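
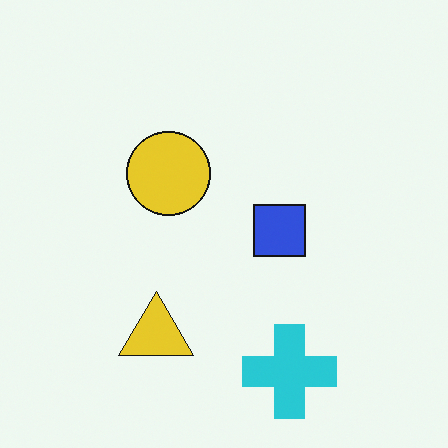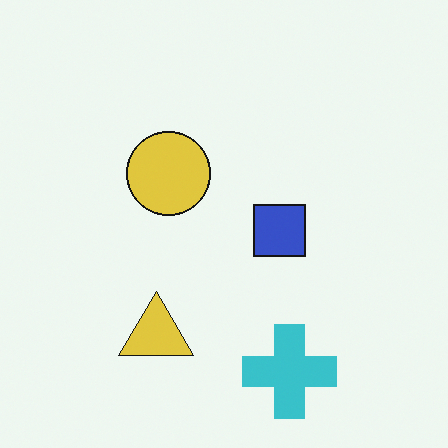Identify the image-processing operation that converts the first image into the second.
The transformation is: slightly desaturated.

All colors are more muted and greyish — a global saturation change.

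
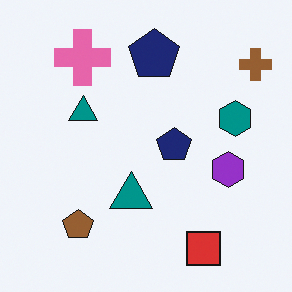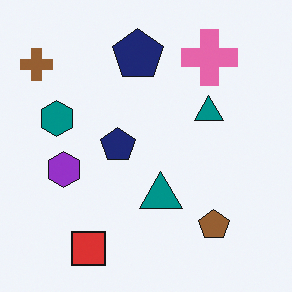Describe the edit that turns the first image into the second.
This is the original image flipped horizontally (left ↔ right).

The brown cross is in the top-right of the first image and the top-left of the second — shapes on opposite sides of the vertical midline have swapped in a mirror flip.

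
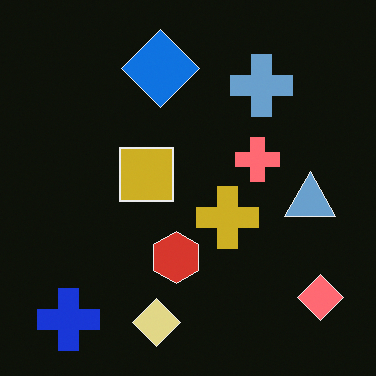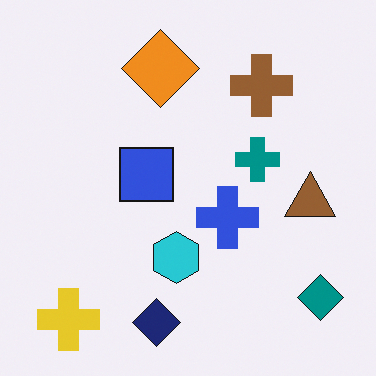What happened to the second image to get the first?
The first image is the second color-inverted (negative).

The light background has become dark and every shape's color is its complement — a photographic negative.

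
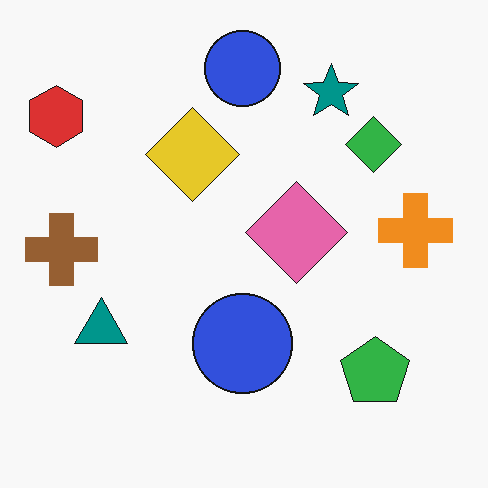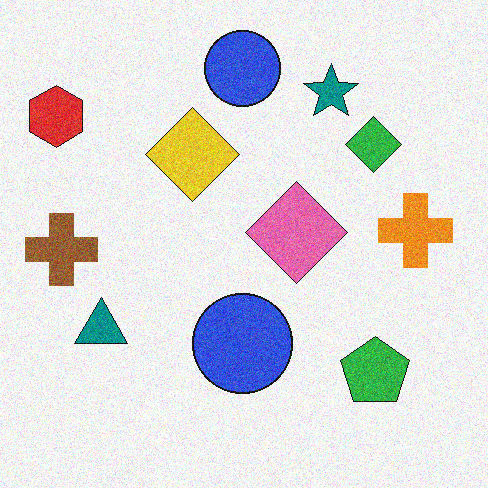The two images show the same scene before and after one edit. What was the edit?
It was degraded with moderate additive noise.

Random speckle covers the whole image, including the flat background.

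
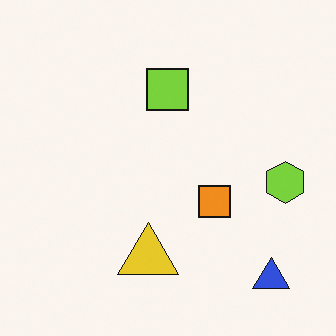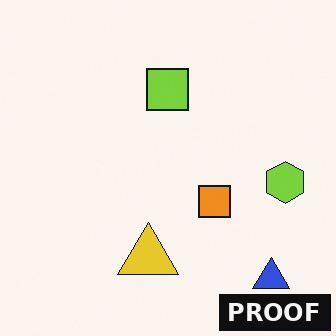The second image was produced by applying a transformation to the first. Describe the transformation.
This is the original image watermarked with the text "PROOF" in the lower-right corner.

A dark label reading "PROOF" appears in the lower-right corner.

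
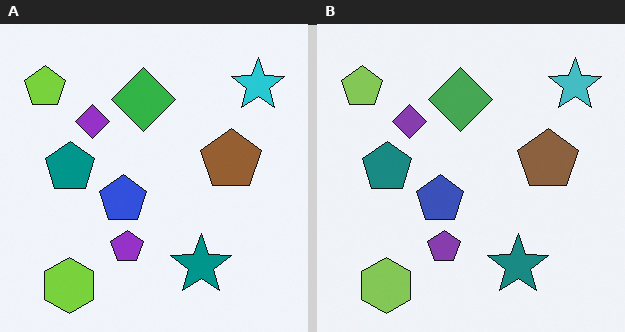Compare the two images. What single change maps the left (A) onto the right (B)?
Slightly desaturated.

All colors are more muted and greyish — a global saturation change.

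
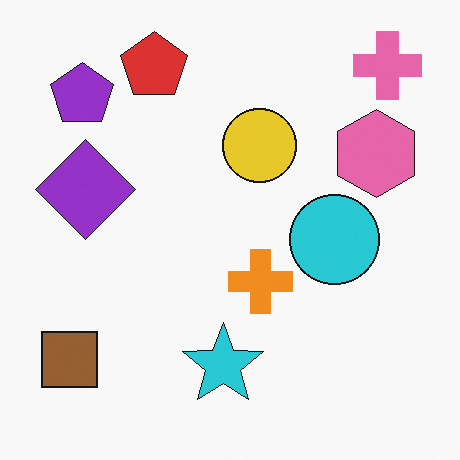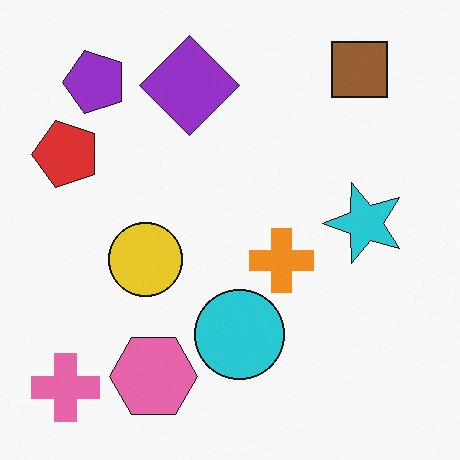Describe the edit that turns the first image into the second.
The transformation is: transposed (reflected across the top-left ↔ bottom-right diagonal).

Shapes have swapped their row and column positions — what was in the top-right is now in the bottom-left — a diagonal reflection.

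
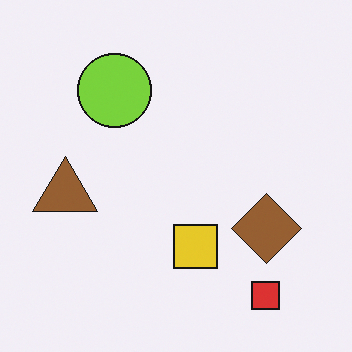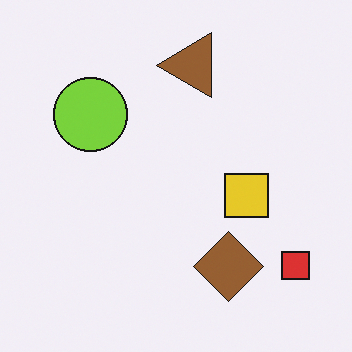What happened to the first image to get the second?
Transposed (reflected across the top-left ↔ bottom-right diagonal).

Shapes have swapped their row and column positions — what was in the top-right is now in the bottom-left — a diagonal reflection.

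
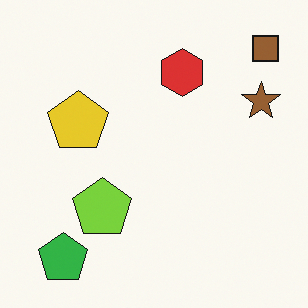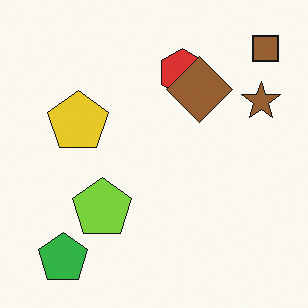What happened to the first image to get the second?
The image was overlaid with an additional brown diamond.

A brown diamond appears in the second image that is absent from the first.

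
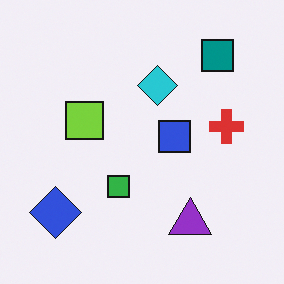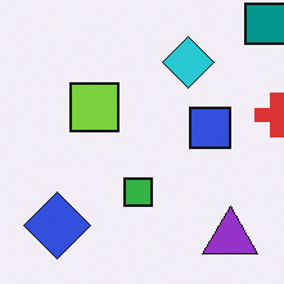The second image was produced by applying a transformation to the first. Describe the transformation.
Cropped to a modestly smaller region and rescaled.

The visible shapes are larger and the field of view is narrower; shapes near the original edges may be partly or wholly outside the frame — a crop-and-rescale.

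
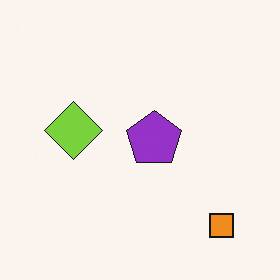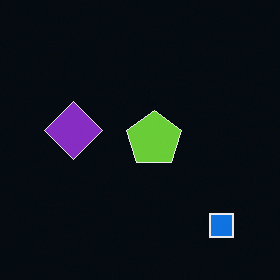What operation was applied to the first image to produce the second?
Color-inverted (negative).

The light background has become dark and every shape's color is its complement — a photographic negative.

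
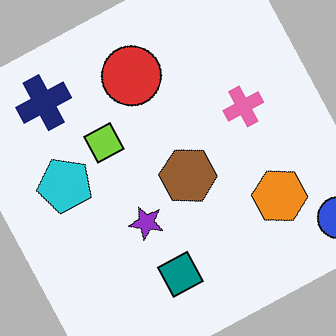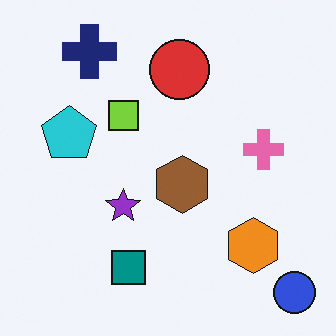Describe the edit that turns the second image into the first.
The image was rotated counter-clockwise by a moderate amount.

Every shape is tilted by the same angle and the image corners show triangular fill wedges — a whole-image rotation by a non-right angle.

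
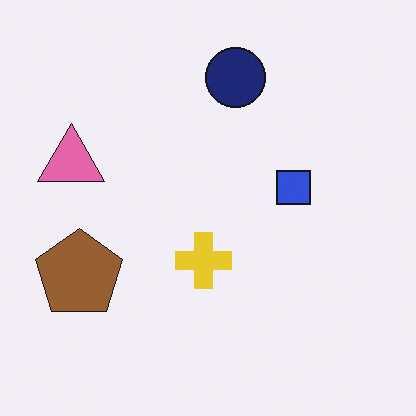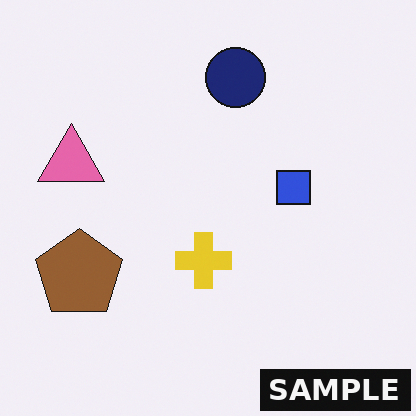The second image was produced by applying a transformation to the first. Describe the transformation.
The second image is the first watermarked with the text "SAMPLE" in the lower-right corner.

A dark label reading "SAMPLE" appears in the lower-right corner.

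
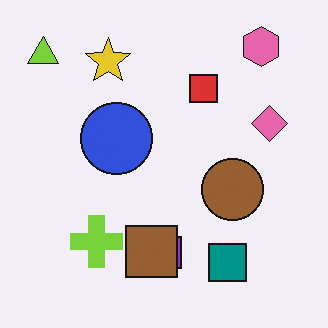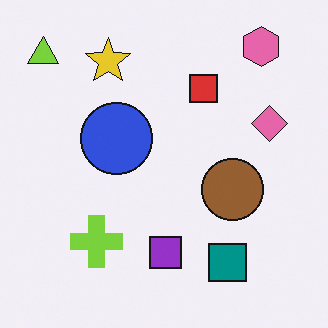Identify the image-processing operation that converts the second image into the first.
It was overlaid with an additional brown square.

A brown square appears in the first image that is absent from the second.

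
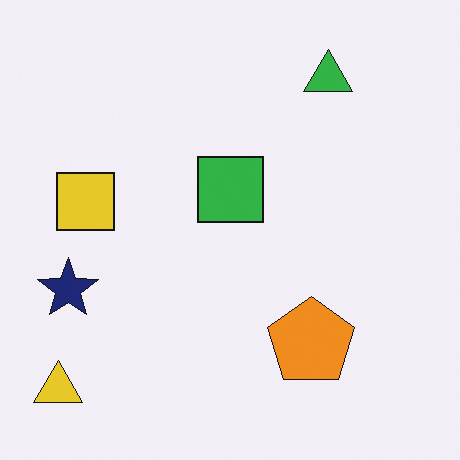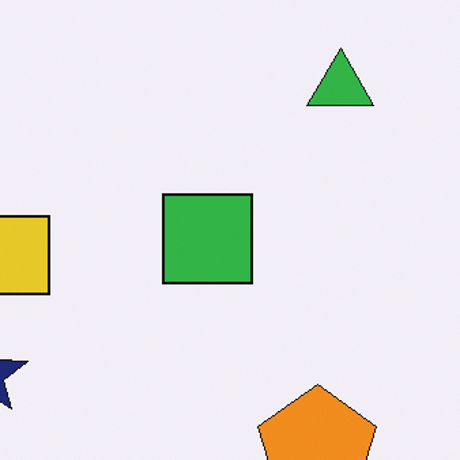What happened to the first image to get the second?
The second image is the first cropped slightly and scaled back up.

The visible shapes are larger and the field of view is narrower; shapes near the original edges may be partly or wholly outside the frame — a crop-and-rescale.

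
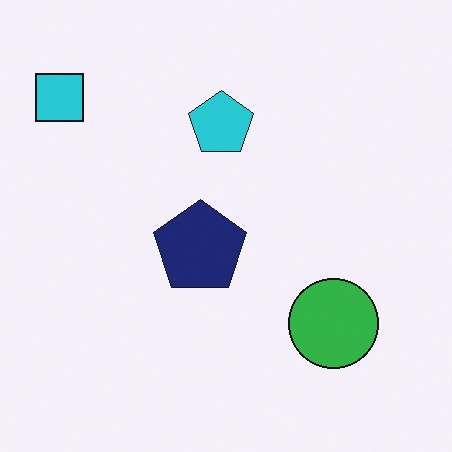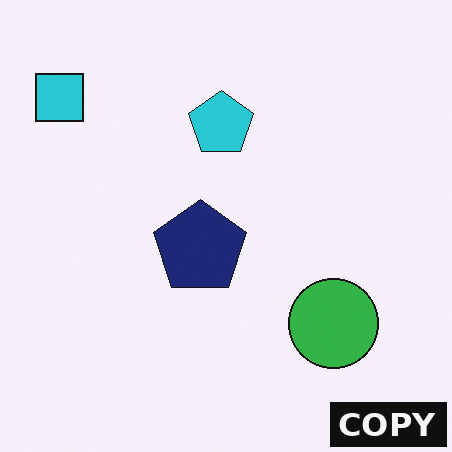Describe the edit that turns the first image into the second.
It was watermarked with the text "COPY" in the lower-right corner.

A dark label reading "COPY" appears in the lower-right corner.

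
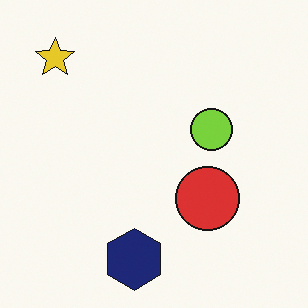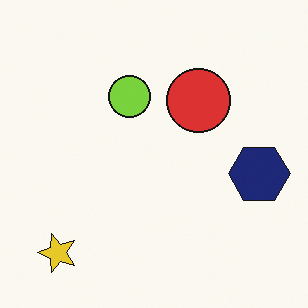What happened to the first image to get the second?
It was rotated 90° counter-clockwise.

The yellow star sits in the top-left of the first image and the bottom-left of the second — consistent with a whole-image 90° counter-clockwise rotation.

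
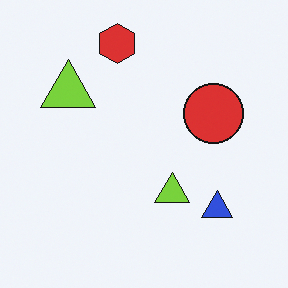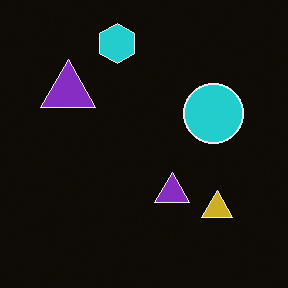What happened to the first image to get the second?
Color-inverted (negative).

The light background has become dark and every shape's color is its complement — a photographic negative.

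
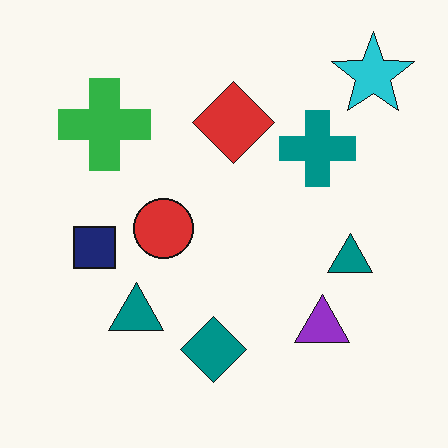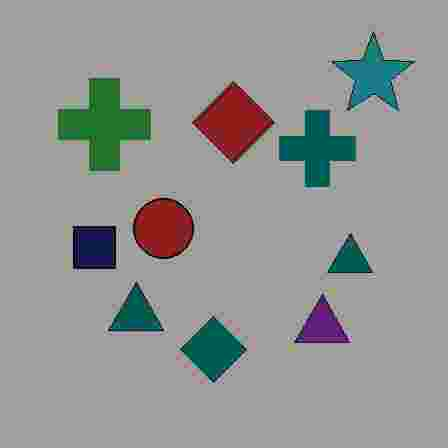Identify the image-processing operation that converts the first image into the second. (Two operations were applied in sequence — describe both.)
The image was darkened a lot, then degraded with heavy JPEG compression.

Every pixel — background and shapes alike — is uniformly darkened. Blocky 8×8 compression artifacts appear around shape edges and the flat background shows ringing — characteristic JPEG degradation.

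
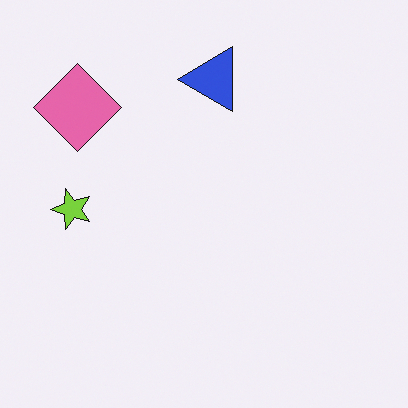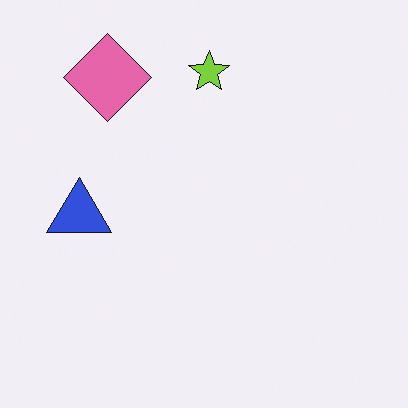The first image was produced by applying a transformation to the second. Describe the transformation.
The first image is the second transposed (reflected across the top-left ↔ bottom-right diagonal).

Shapes have swapped their row and column positions — what was in the top-right is now in the bottom-left — a diagonal reflection.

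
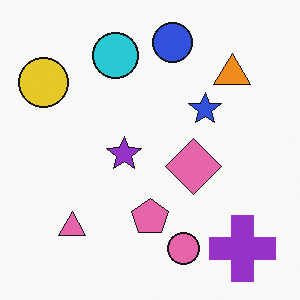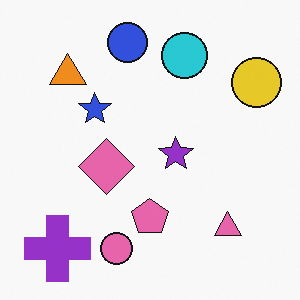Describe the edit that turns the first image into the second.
The image was flipped horizontally (left ↔ right).

The yellow circle is in the top-left of the first image and the top-right of the second — shapes on opposite sides of the vertical midline have swapped in a mirror flip.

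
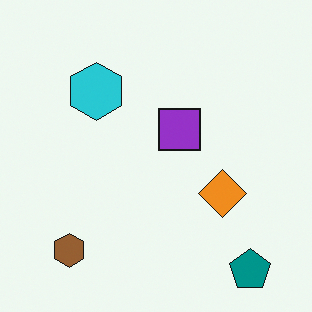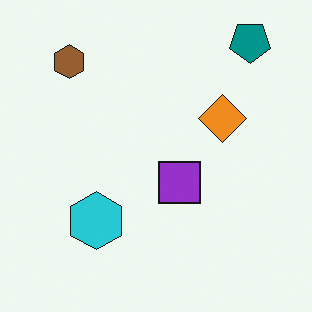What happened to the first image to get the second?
The image was flipped vertically (top ↔ bottom).

The teal pentagon is in the bottom-right of the first image and the top-right of the second — shapes on opposite sides of the horizontal midline have swapped in a mirror flip.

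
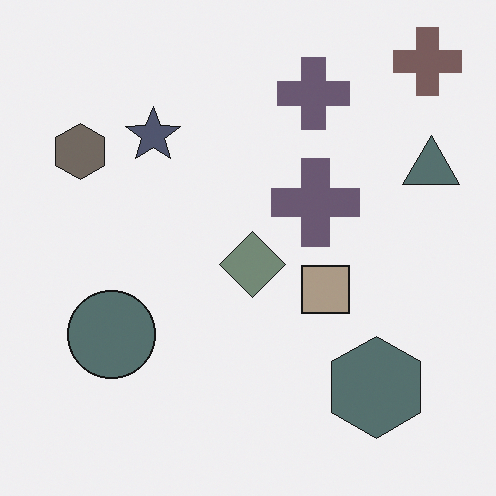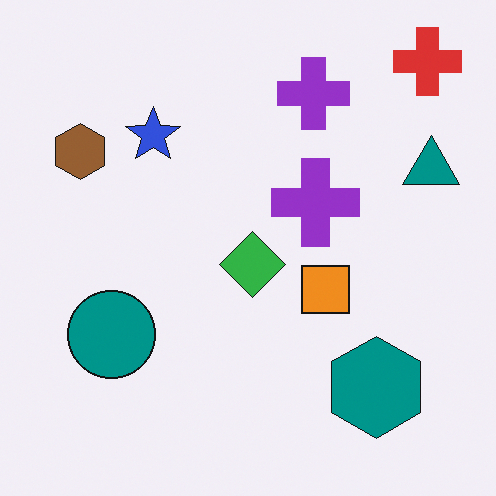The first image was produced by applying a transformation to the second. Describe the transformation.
This is the original image heavily desaturated.

All colors are more muted and greyish — a global saturation change.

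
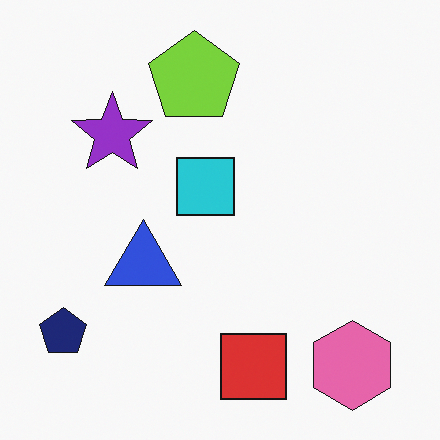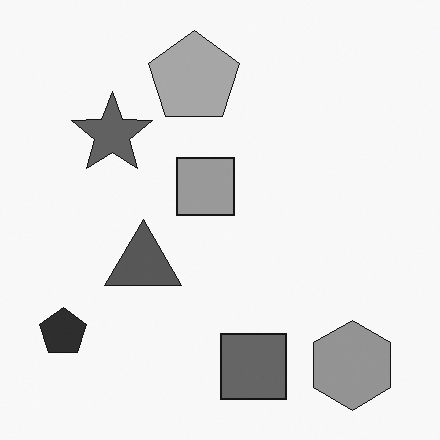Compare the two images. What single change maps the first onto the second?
This is the original image converted to grayscale.

All color is removed — every shape is now a shade of grey.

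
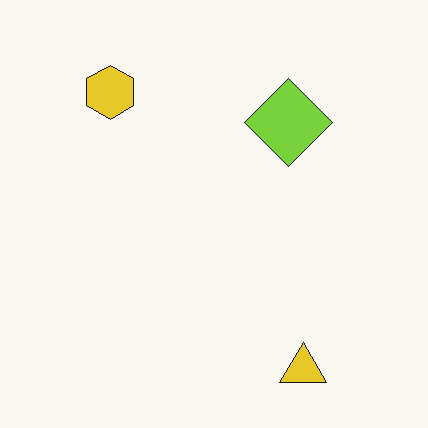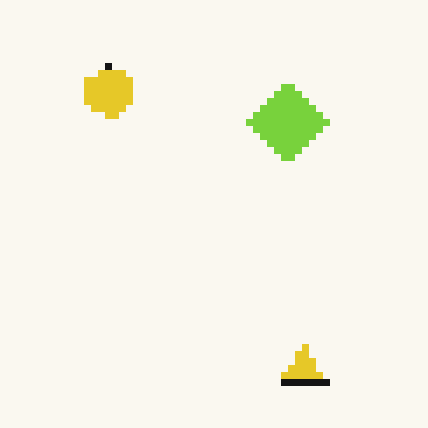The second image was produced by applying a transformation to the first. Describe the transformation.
The transformation is: moderately pixelated.

Shapes are reduced to large square blocks; fine edges and outlines are lost — a downscale-then-upscale (mosaic) effect.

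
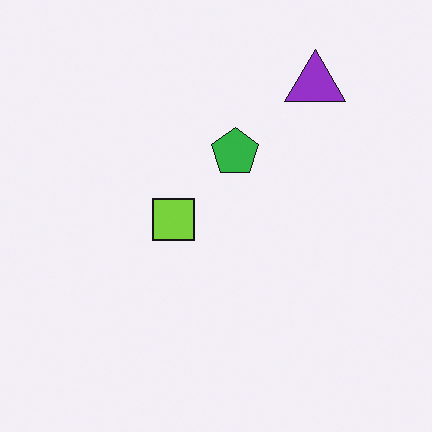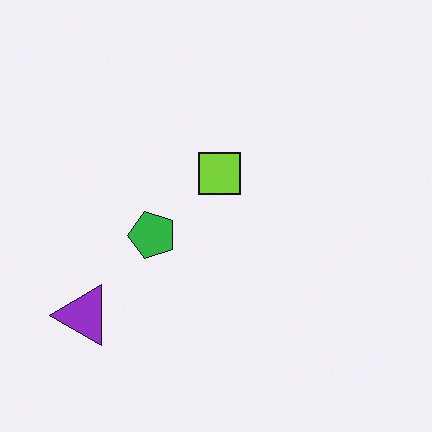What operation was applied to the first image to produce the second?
This is the original image transposed (reflected across the top-left ↔ bottom-right diagonal).

Shapes have swapped their row and column positions — what was in the top-right is now in the bottom-left — a diagonal reflection.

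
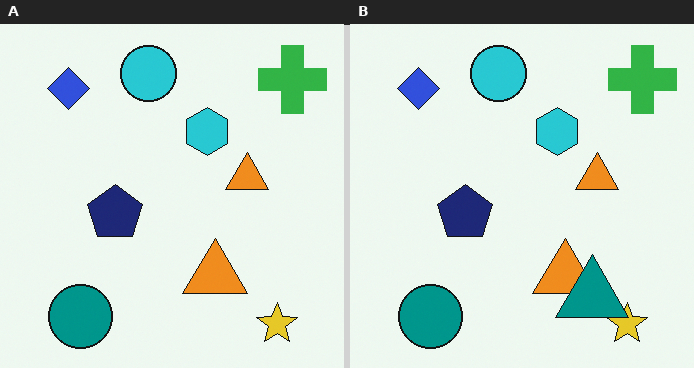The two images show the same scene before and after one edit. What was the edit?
The right (B) image is the left (A) overlaid with an additional teal triangle.

A teal triangle appears in the right (B) image that is absent from the left (A).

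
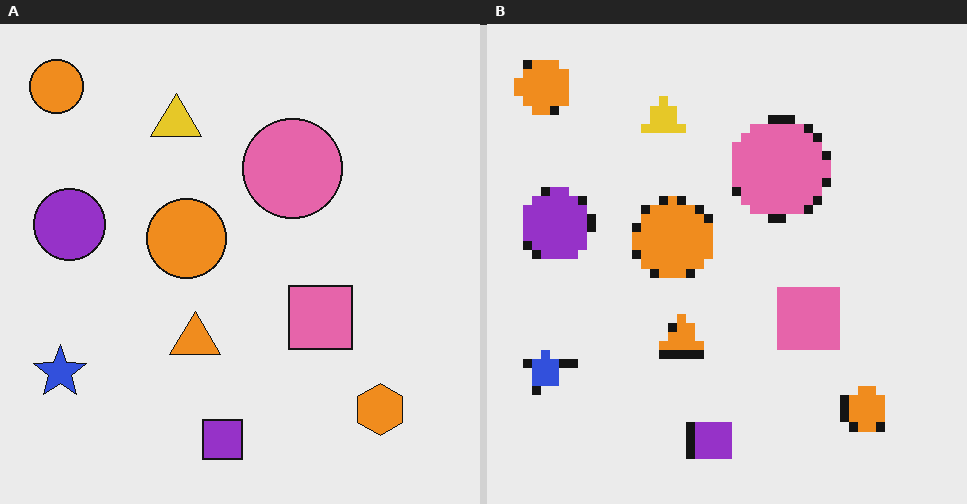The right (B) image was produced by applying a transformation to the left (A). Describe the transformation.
The transformation is: heavily pixelated into large blocks.

Shapes are reduced to large square blocks; fine edges and outlines are lost — a downscale-then-upscale (mosaic) effect.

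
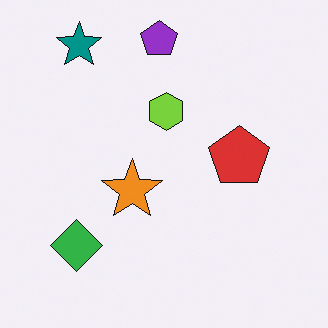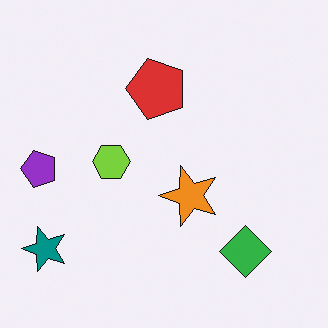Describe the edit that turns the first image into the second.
The transformation is: rotated 90° counter-clockwise.

The teal star sits in the top-left of the first image and the bottom-left of the second — consistent with a whole-image 90° counter-clockwise rotation.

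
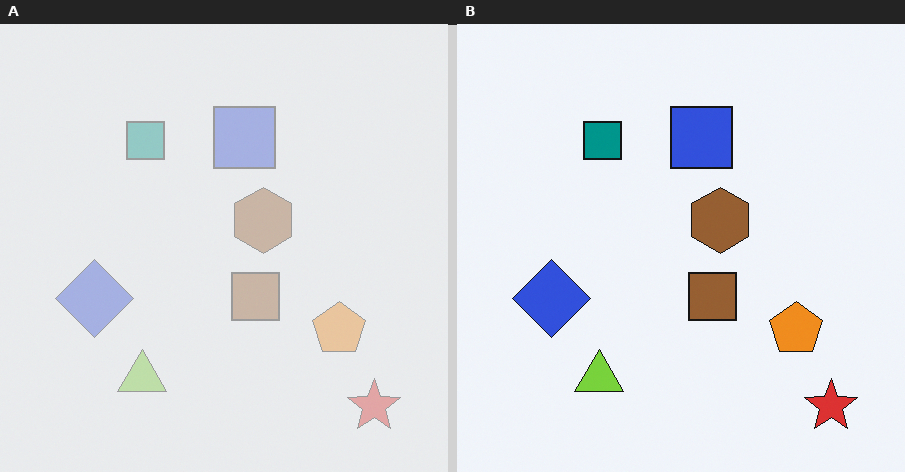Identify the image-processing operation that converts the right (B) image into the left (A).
This is the original image given much lower contrast.

Tones are pushed toward mid-grey across the whole image — a global contrast change.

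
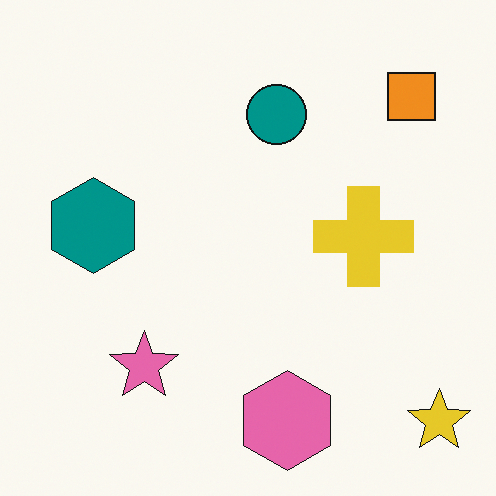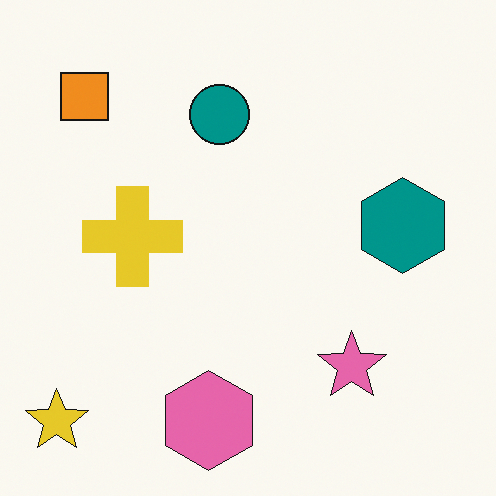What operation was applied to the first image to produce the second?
This is the original image flipped horizontally (left ↔ right).

The yellow star is in the bottom-right of the first image and the bottom-left of the second — shapes on opposite sides of the vertical midline have swapped in a mirror flip.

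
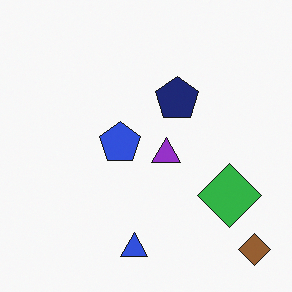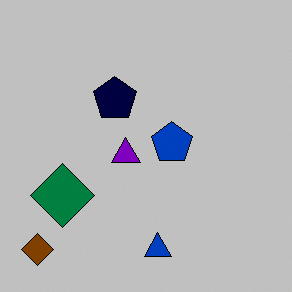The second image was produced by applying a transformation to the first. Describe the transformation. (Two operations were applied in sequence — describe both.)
This is the original image heavily posterized to just a handful of flat colors, then flipped horizontally (left ↔ right).

Each flat color has snapped to a coarser quantized level — most visibly, the near-white background has dropped to a flat grey. The brown diamond is in the bottom-right of the first image and the bottom-left of the second — shapes on opposite sides of the vertical midline have swapped in a mirror flip.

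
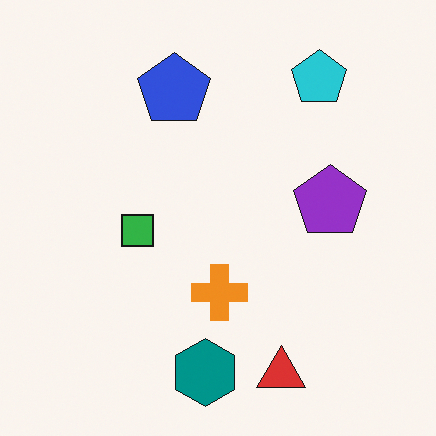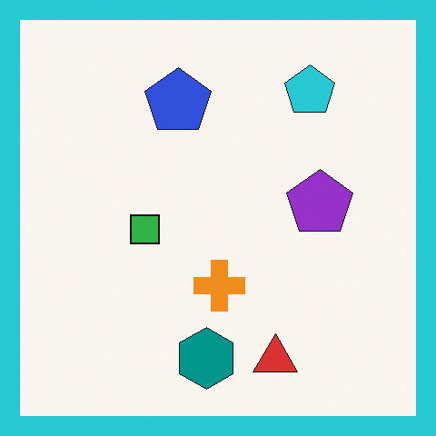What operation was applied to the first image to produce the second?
Framed with a cyan border.

A solid cyan frame runs around the edge of the second image, with the content slightly shrunk inside it.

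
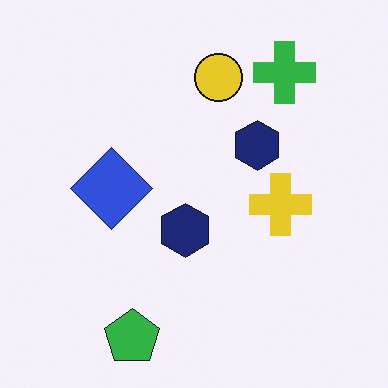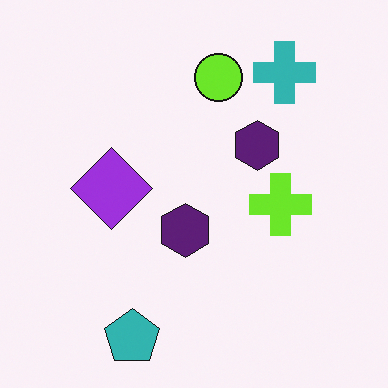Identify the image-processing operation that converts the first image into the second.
The transformation is: hue-shifted by a small amount.

Every shape's color has rotated by the same amount around the hue wheel — a uniform hue shift.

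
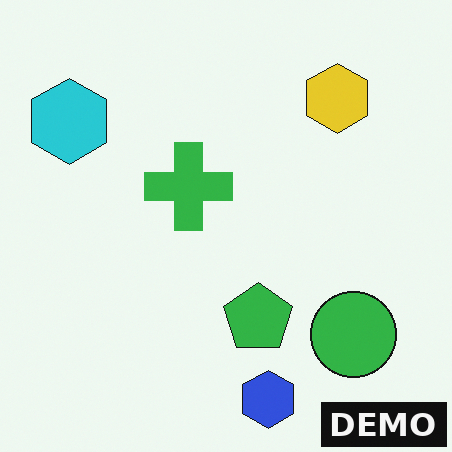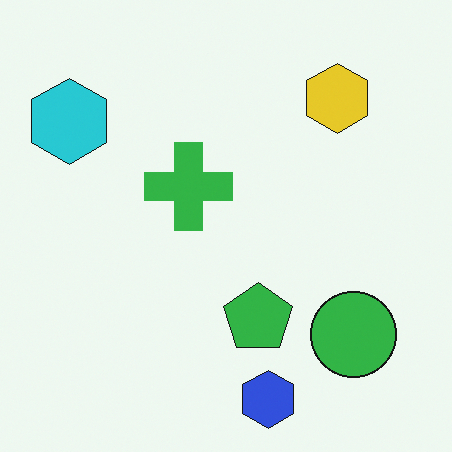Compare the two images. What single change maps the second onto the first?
It was watermarked with the text "DEMO" in the lower-right corner.

A dark label reading "DEMO" appears in the lower-right corner.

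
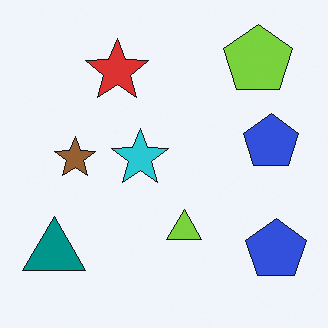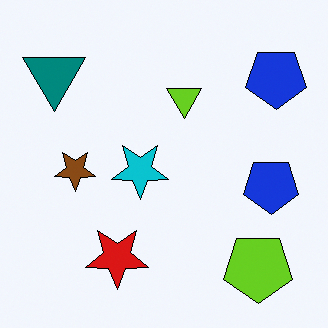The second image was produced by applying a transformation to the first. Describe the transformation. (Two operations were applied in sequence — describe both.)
Given slightly increased contrast, then flipped vertically (top ↔ bottom).

Tones are pushed away from mid-grey across the whole image — a global contrast change. The lime pentagon is in the top-right of the first image and the bottom-right of the second — shapes on opposite sides of the horizontal midline have swapped in a mirror flip.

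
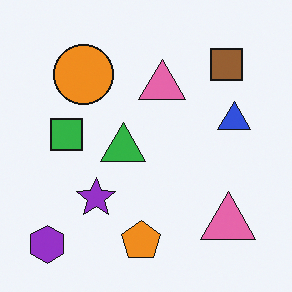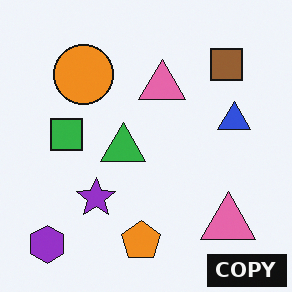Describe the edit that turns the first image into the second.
Watermarked with the text "COPY" in the lower-right corner.

A dark label reading "COPY" appears in the lower-right corner.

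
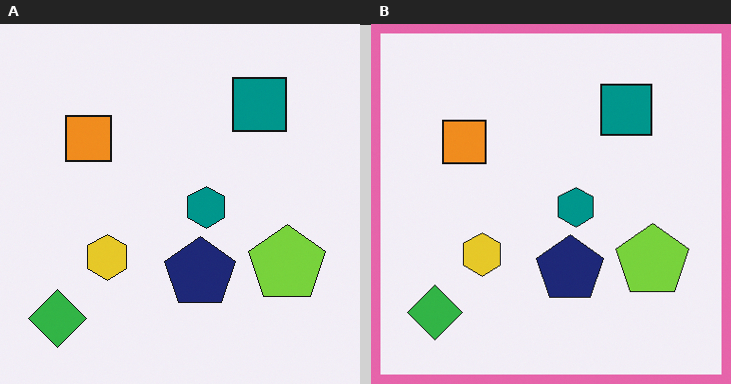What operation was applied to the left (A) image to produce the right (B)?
The image was framed with a pink border.

A solid pink frame runs around the edge of the right (B) image, with the content slightly shrunk inside it.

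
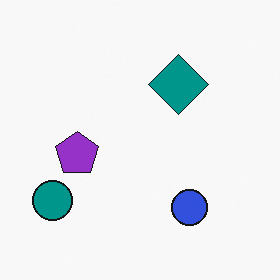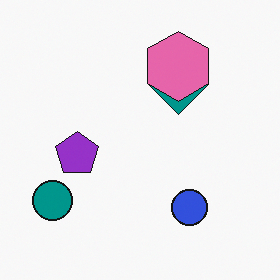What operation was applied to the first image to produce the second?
The second image is the first overlaid with an additional pink hexagon.

A pink hexagon appears in the second image that is absent from the first.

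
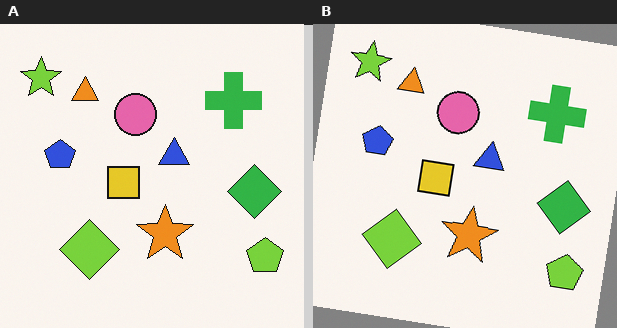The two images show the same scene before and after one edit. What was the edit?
It was rotated clockwise by a few degrees.

Every shape is tilted by the same angle and the image corners show triangular fill wedges — a whole-image rotation by a non-right angle.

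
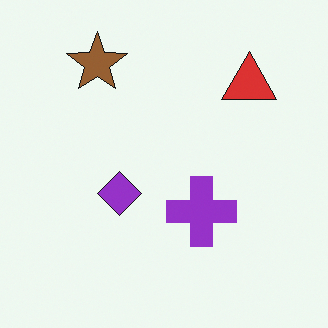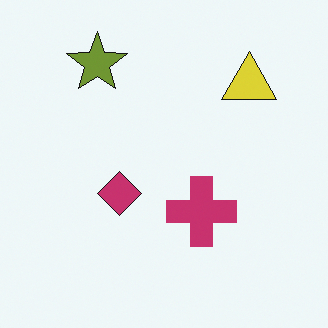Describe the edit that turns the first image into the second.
The image was hue-shifted by a small amount.

Every shape's color has rotated by the same amount around the hue wheel — a uniform hue shift.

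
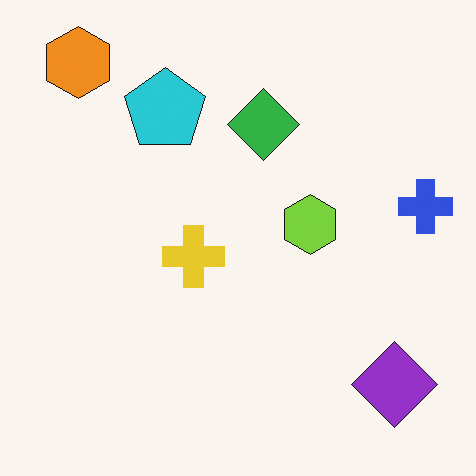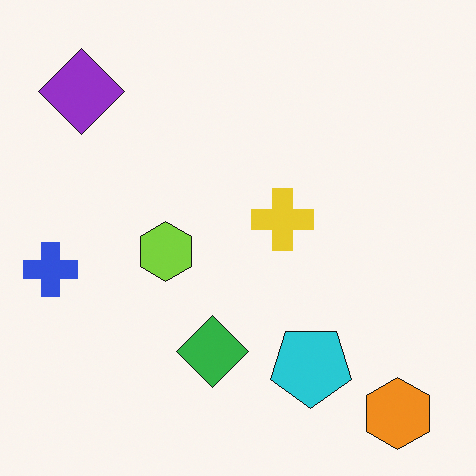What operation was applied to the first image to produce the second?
The second image is the first rotated 180°.

The orange hexagon sits in the top-left of the first image and the bottom-right of the second — consistent with a whole-image 180° rotation.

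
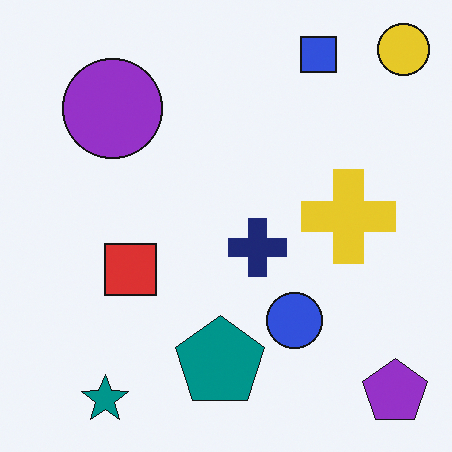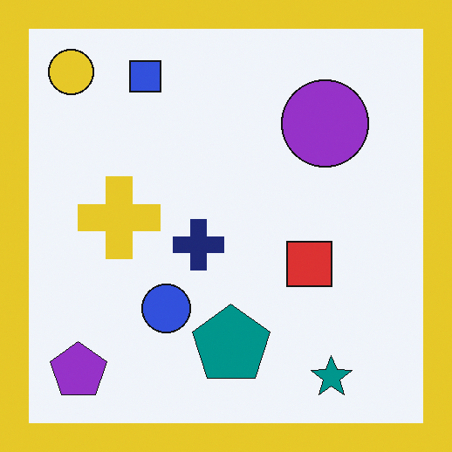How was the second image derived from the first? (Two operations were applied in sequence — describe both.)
The image was flipped horizontally (left ↔ right), then framed with a yellow border.

The yellow circle is in the top-right of the first image and the top-left of the second — shapes on opposite sides of the vertical midline have swapped in a mirror flip. A solid yellow frame runs around the edge of the second image, with the content slightly shrunk inside it.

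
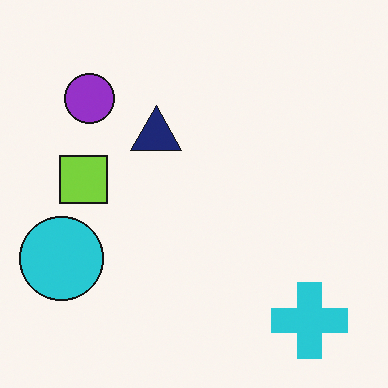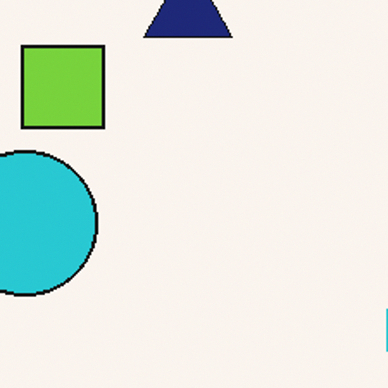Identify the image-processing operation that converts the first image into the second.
It was cropped tightly and scaled back up.

The visible shapes are larger and the field of view is narrower; shapes near the original edges may be partly or wholly outside the frame — a crop-and-rescale.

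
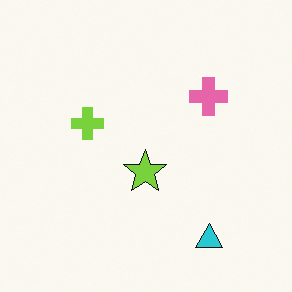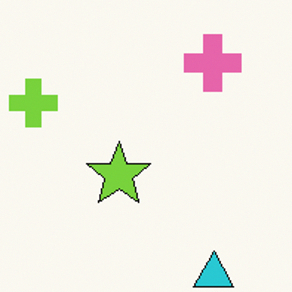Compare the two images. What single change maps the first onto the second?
The second image is the first cropped slightly and scaled back up.

The visible shapes are larger and the field of view is narrower; shapes near the original edges may be partly or wholly outside the frame — a crop-and-rescale.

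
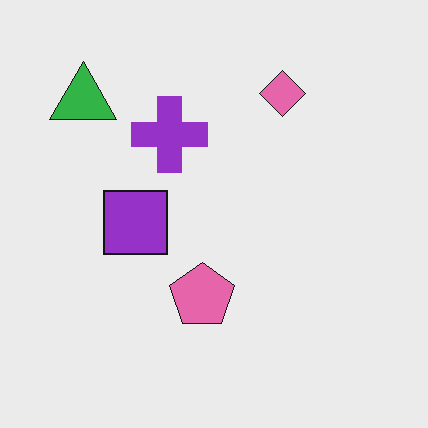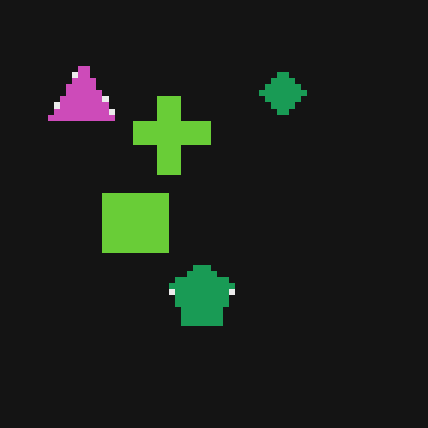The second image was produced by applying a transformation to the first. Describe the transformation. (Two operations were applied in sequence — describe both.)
This is the original image color-inverted (negative), then pixelated into visible square blocks.

The light background has become dark and every shape's color is its complement — a photographic negative. Shapes are reduced to large square blocks; fine edges and outlines are lost — a downscale-then-upscale (mosaic) effect.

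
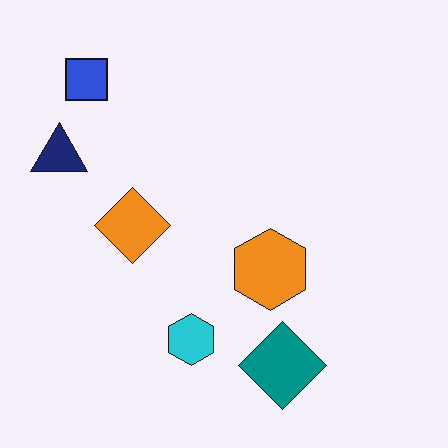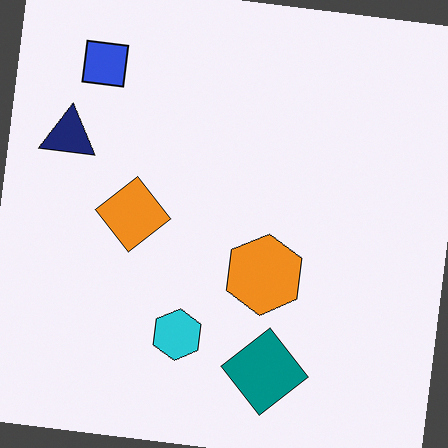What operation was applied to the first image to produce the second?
It was rotated clockwise by a few degrees.

Every shape is tilted by the same angle and the image corners show triangular fill wedges — a whole-image rotation by a non-right angle.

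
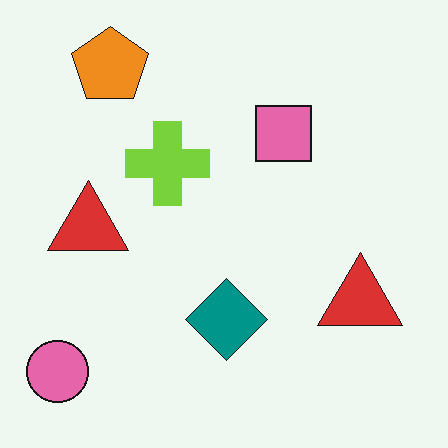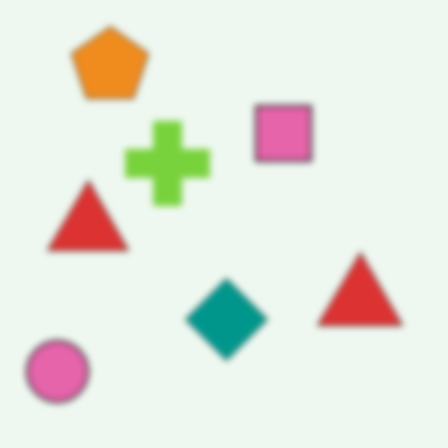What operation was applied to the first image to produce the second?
It was moderately blurred.

Shape edges and outlines are uniformly softened across the whole image.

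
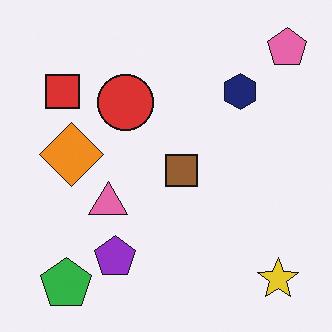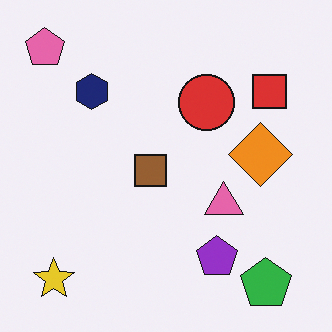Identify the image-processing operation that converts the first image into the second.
The image was flipped horizontally (left ↔ right).

The pink pentagon is in the top-right of the first image and the top-left of the second — shapes on opposite sides of the vertical midline have swapped in a mirror flip.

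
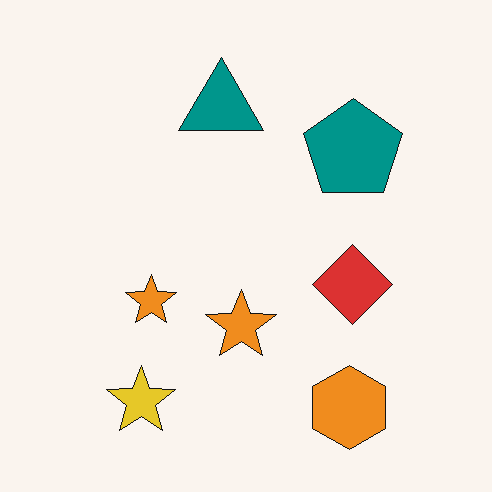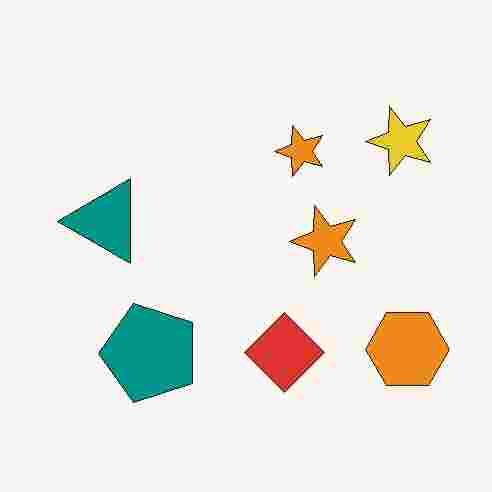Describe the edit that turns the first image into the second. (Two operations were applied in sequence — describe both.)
The image was degraded with heavy JPEG compression, then transposed (reflected across the top-left ↔ bottom-right diagonal).

Blocky 8×8 compression artifacts appear around shape edges and the flat background shows ringing — characteristic JPEG degradation. Shapes have swapped their row and column positions — what was in the top-right is now in the bottom-left — a diagonal reflection.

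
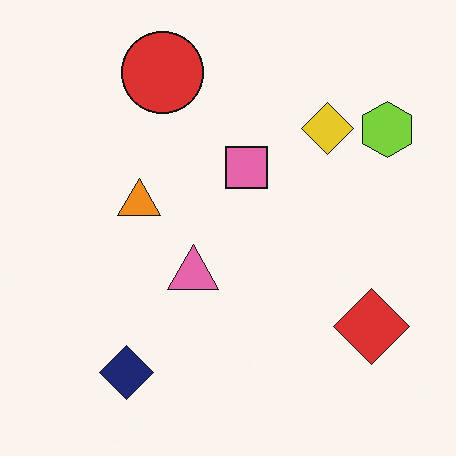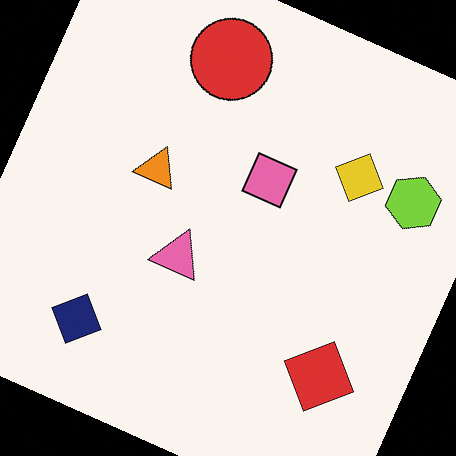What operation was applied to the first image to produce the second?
Rotated clockwise by a moderate amount.

Every shape is tilted by the same angle and the image corners show triangular fill wedges — a whole-image rotation by a non-right angle.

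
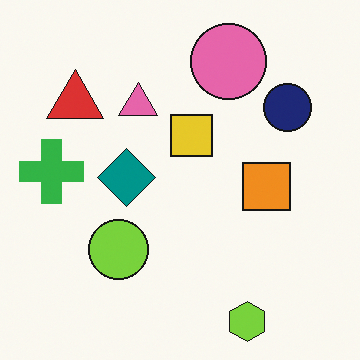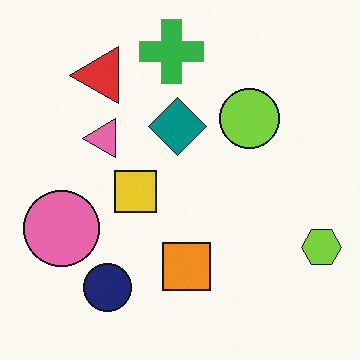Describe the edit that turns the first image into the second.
This is the original image transposed (reflected across the top-left ↔ bottom-right diagonal).

Shapes have swapped their row and column positions — what was in the top-right is now in the bottom-left — a diagonal reflection.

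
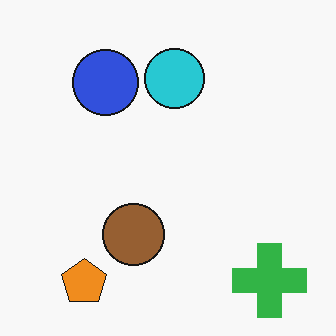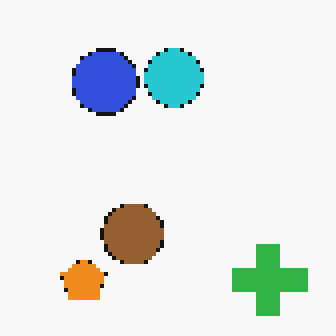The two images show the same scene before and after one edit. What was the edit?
The image was lightly pixelated (a mild mosaic effect).

Shapes are reduced to large square blocks; fine edges and outlines are lost — a downscale-then-upscale (mosaic) effect.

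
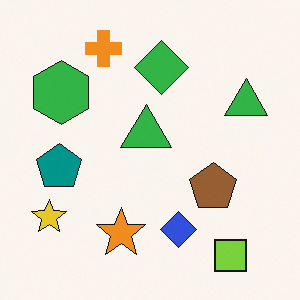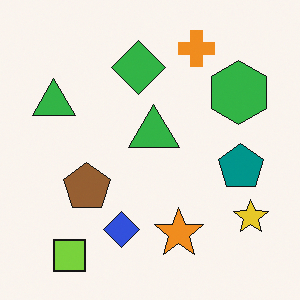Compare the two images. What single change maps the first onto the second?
The transformation is: flipped horizontally (left ↔ right).

The yellow star is in the bottom-left of the first image and the bottom-right of the second — shapes on opposite sides of the vertical midline have swapped in a mirror flip.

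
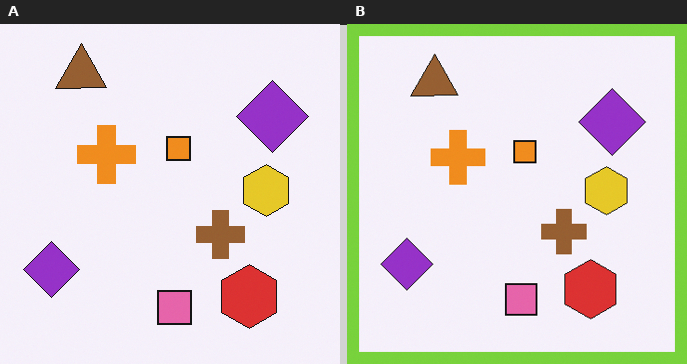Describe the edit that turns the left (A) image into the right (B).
This is the original image framed with a lime border.

A solid lime frame runs around the edge of the right (B) image, with the content slightly shrunk inside it.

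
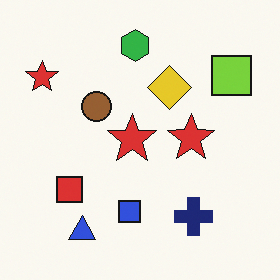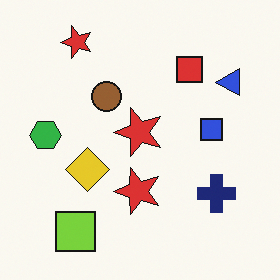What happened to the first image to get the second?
It was transposed (reflected across the top-left ↔ bottom-right diagonal).

Shapes have swapped their row and column positions — what was in the top-right is now in the bottom-left — a diagonal reflection.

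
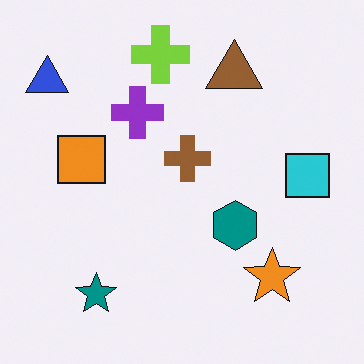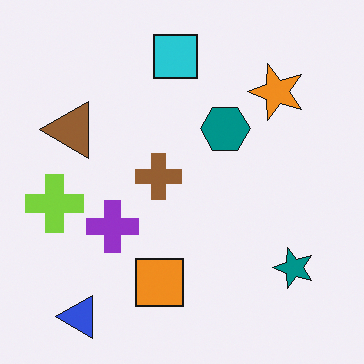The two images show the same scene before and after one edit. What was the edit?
The second image is the first rotated 90° counter-clockwise.

The blue triangle sits in the top-left of the first image and the bottom-left of the second — consistent with a whole-image 90° counter-clockwise rotation.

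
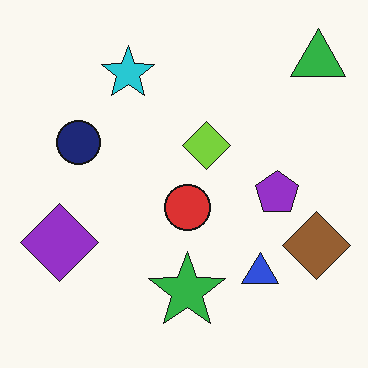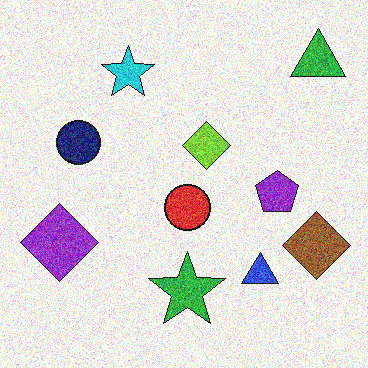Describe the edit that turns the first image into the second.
Degraded with strong gaussian noise.

Random speckle covers the whole image, including the flat background.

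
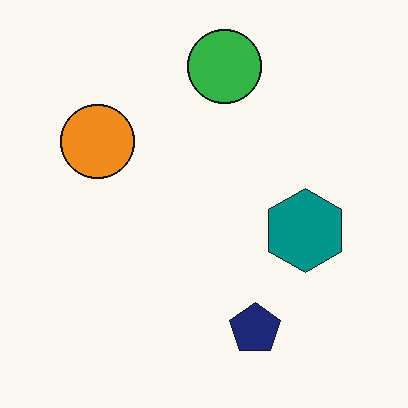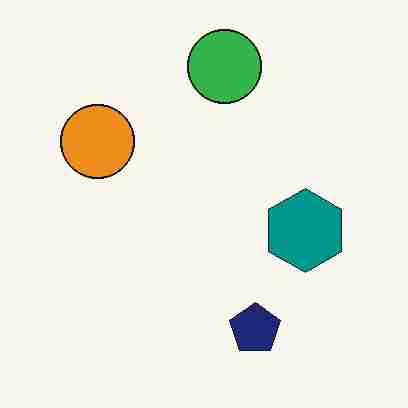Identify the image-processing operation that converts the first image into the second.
The second image is the first heavily JPEG-compressed with obvious blocking artifacts.

Blocky 8×8 compression artifacts appear around shape edges and the flat background shows ringing — characteristic JPEG degradation.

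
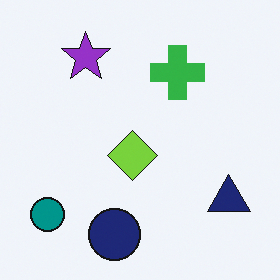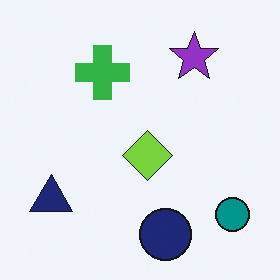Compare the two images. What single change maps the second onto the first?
The transformation is: flipped horizontally (left ↔ right).

The teal circle is in the bottom-right of the second image and the bottom-left of the first — shapes on opposite sides of the vertical midline have swapped in a mirror flip.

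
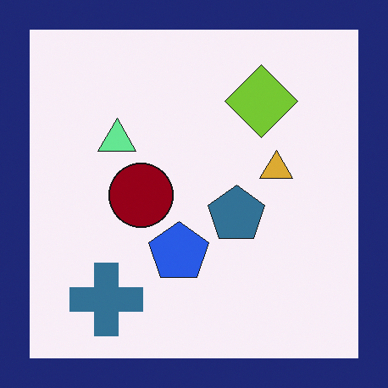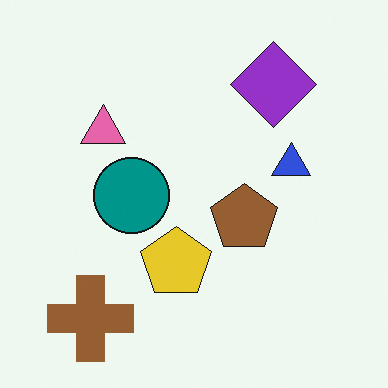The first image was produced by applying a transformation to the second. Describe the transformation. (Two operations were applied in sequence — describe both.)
It was hue-shifted by a large amount, then framed with a navy border.

Every shape's color has rotated by the same amount around the hue wheel — a uniform hue shift. A solid navy frame runs around the edge of the first image, with the content slightly shrunk inside it.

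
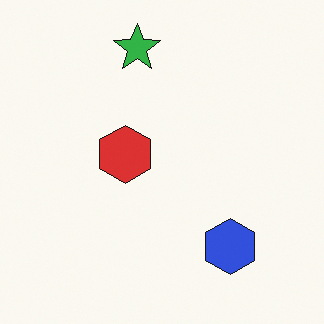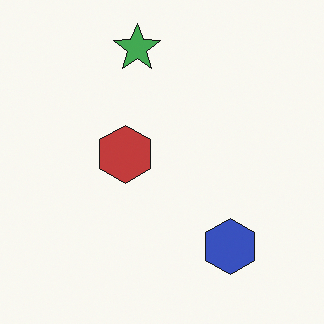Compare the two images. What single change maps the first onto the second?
It was slightly desaturated.

All colors are more muted and greyish — a global saturation change.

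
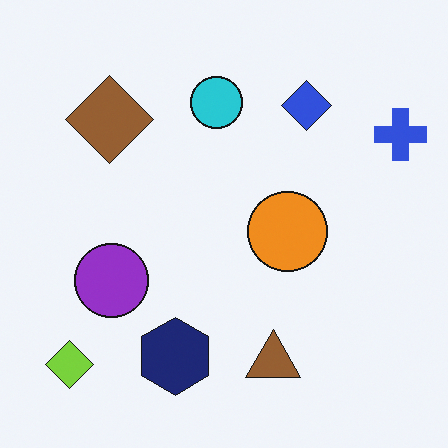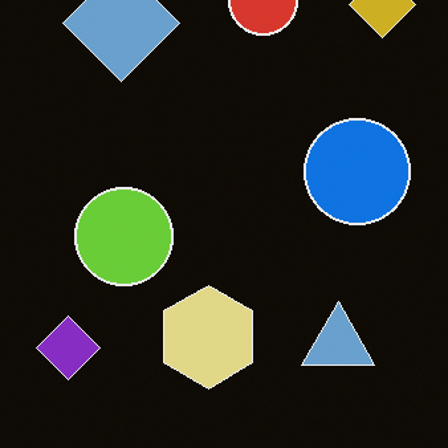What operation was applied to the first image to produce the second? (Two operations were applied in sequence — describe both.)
The transformation is: color-inverted (negative), then cropped to a modestly smaller region and rescaled.

The light background has become dark and every shape's color is its complement — a photographic negative. The visible shapes are larger and the field of view is narrower; shapes near the original edges may be partly or wholly outside the frame — a crop-and-rescale.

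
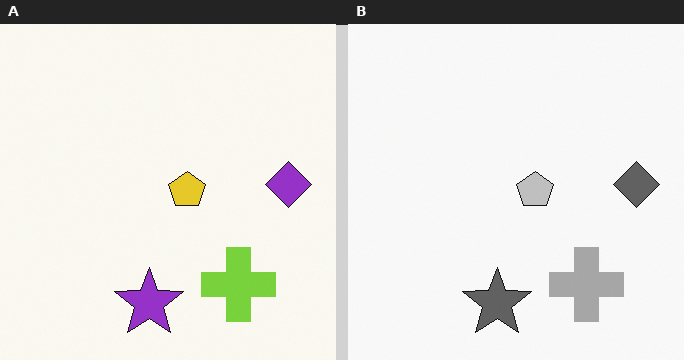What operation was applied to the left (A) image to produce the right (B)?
The right (B) image is the left (A) converted to grayscale.

All color is removed — every shape is now a shade of grey.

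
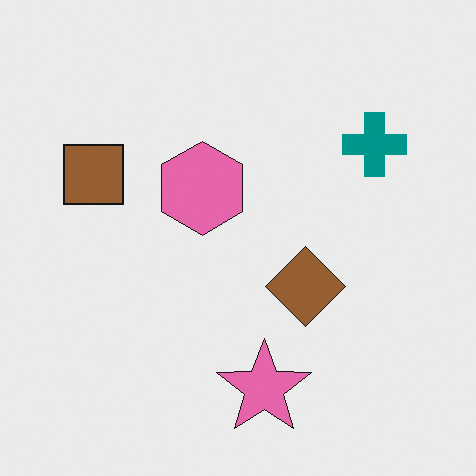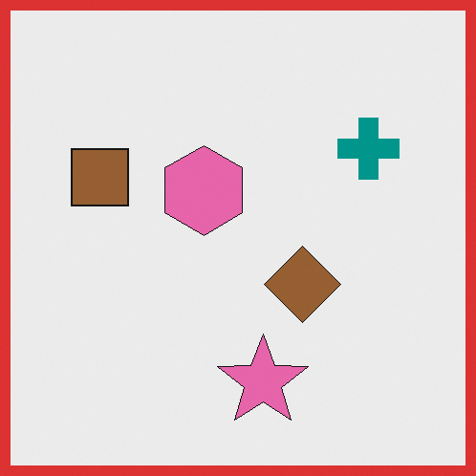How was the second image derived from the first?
The second image is the first framed with a red border.

A solid red frame runs around the edge of the second image, with the content slightly shrunk inside it.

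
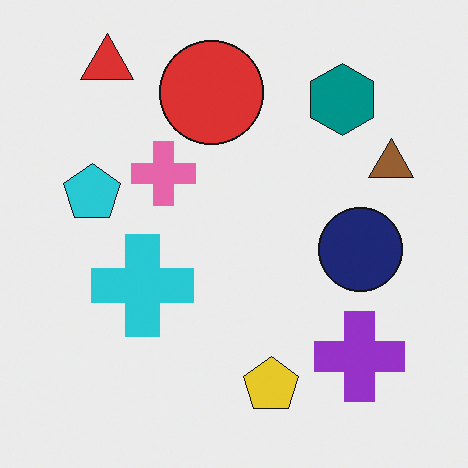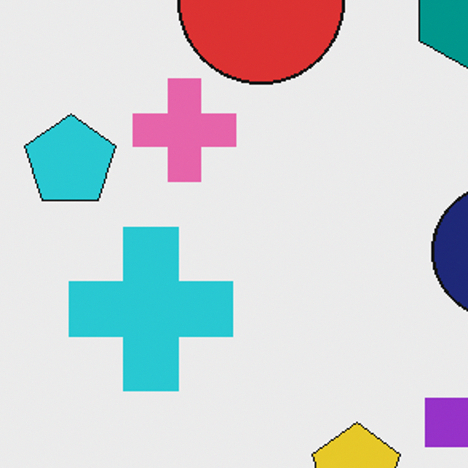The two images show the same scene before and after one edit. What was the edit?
The transformation is: cropped slightly and scaled back up.

The visible shapes are larger and the field of view is narrower; shapes near the original edges may be partly or wholly outside the frame — a crop-and-rescale.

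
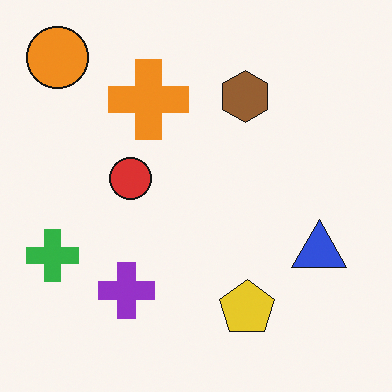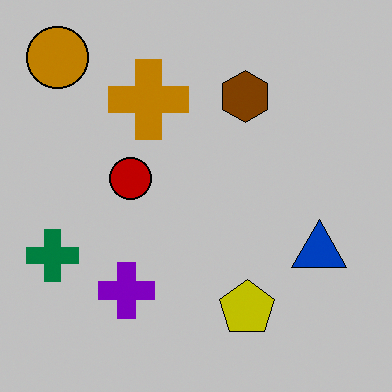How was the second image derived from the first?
This is the original image aggressively posterized.

Each flat color has snapped to a coarser quantized level — most visibly, the near-white background has dropped to a flat grey.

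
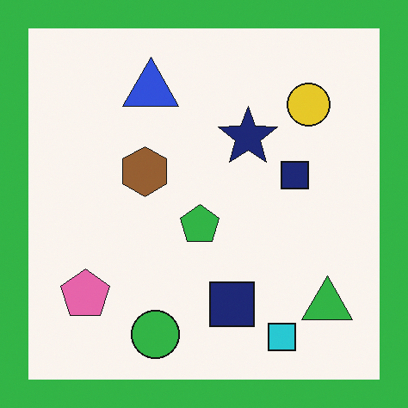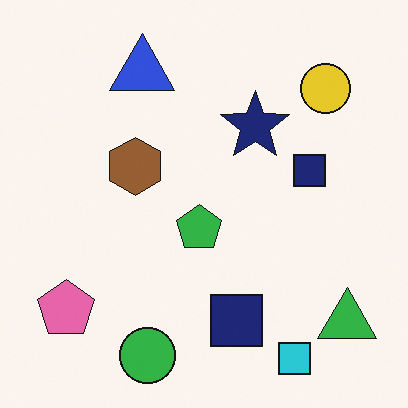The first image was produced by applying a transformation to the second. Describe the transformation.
The first image is the second framed with a green border.

A solid green frame runs around the edge of the first image, with the content slightly shrunk inside it.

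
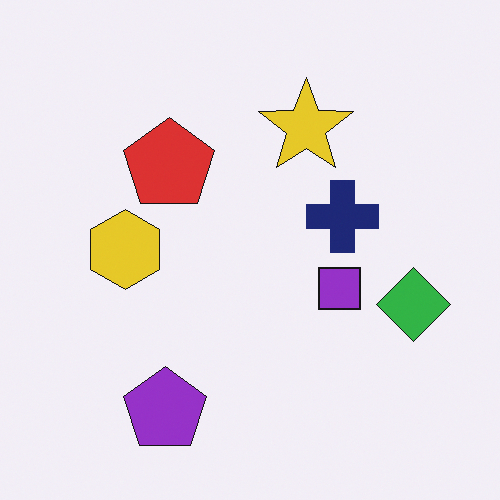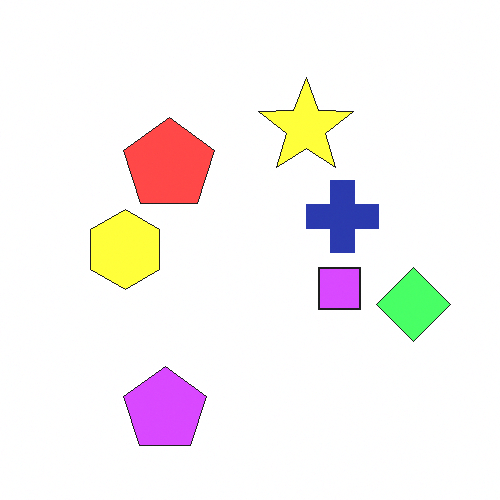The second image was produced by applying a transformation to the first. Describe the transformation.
This is the original image noticeably brightened.

Every pixel — background and shapes alike — is uniformly brightened.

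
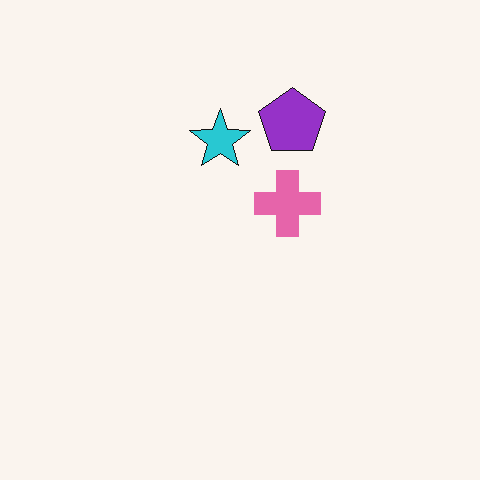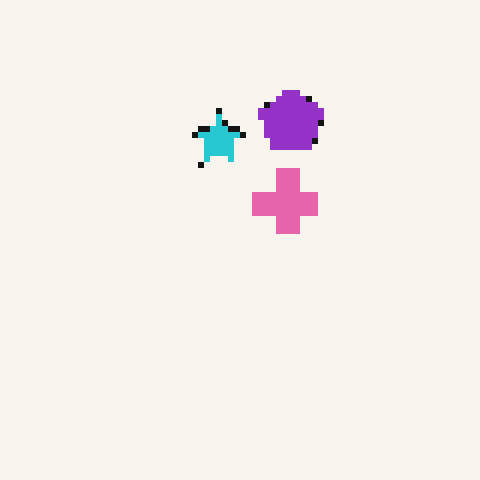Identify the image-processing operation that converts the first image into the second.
This is the original image pixelated into visible square blocks.

Shapes are reduced to large square blocks; fine edges and outlines are lost — a downscale-then-upscale (mosaic) effect.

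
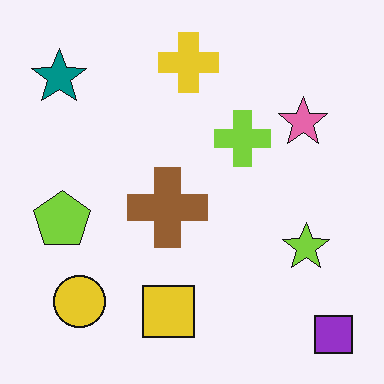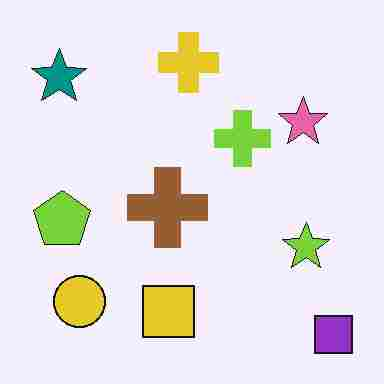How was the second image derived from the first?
The second image is the first heavily JPEG-compressed with obvious blocking artifacts.

Blocky 8×8 compression artifacts appear around shape edges and the flat background shows ringing — characteristic JPEG degradation.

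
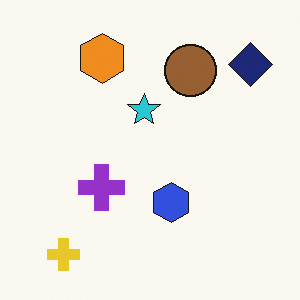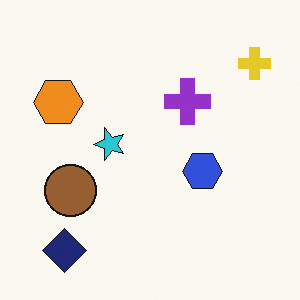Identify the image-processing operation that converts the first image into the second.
It was transposed (reflected across the top-left ↔ bottom-right diagonal).

Shapes have swapped their row and column positions — what was in the top-right is now in the bottom-left — a diagonal reflection.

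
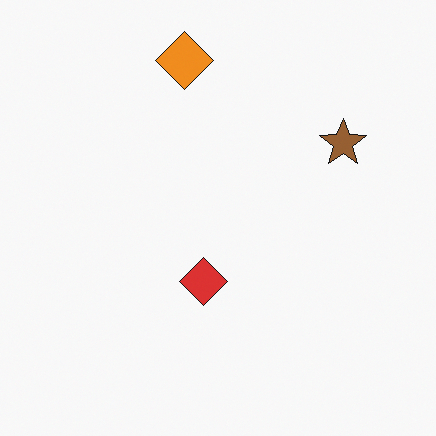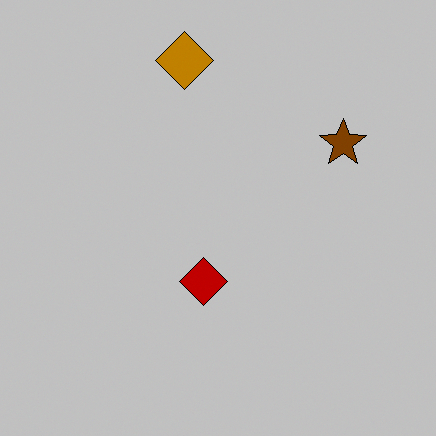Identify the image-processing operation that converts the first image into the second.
The transformation is: aggressively posterized.

Each flat color has snapped to a coarser quantized level — most visibly, the near-white background has dropped to a flat grey.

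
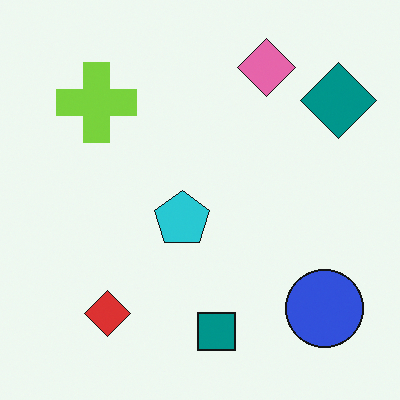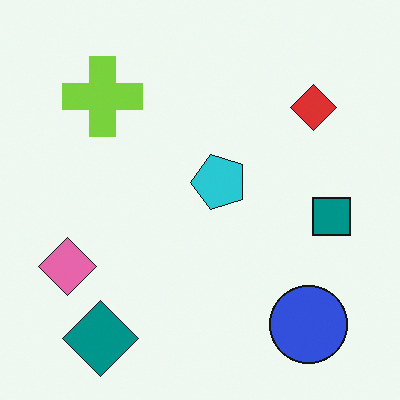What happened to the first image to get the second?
The second image is the first transposed (reflected across the top-left ↔ bottom-right diagonal).

Shapes have swapped their row and column positions — what was in the top-right is now in the bottom-left — a diagonal reflection.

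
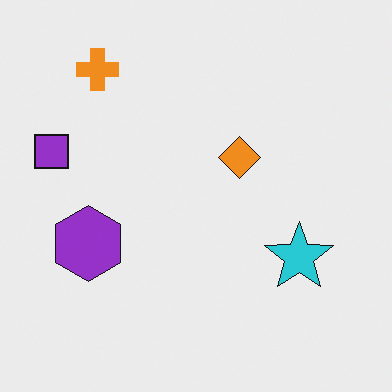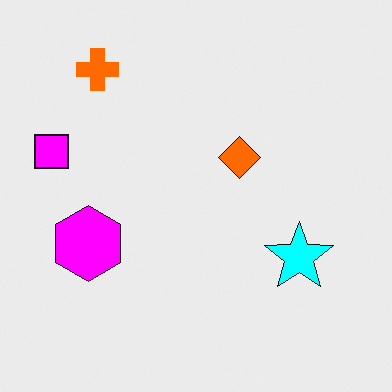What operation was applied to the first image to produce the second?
The image was heavily oversaturated.

All colors are more vivid — a global saturation change.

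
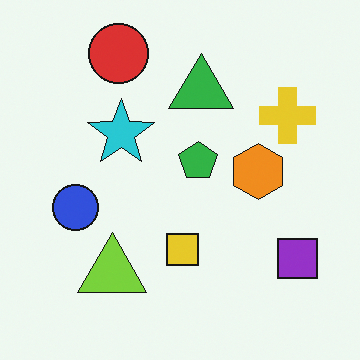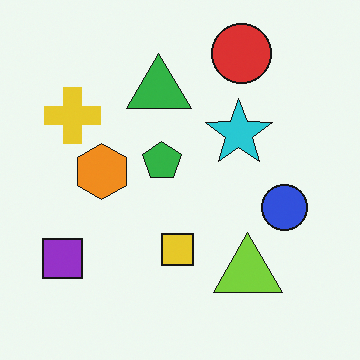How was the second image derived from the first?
The transformation is: flipped horizontally (left ↔ right).

The purple square is in the bottom-right of the first image and the bottom-left of the second — shapes on opposite sides of the vertical midline have swapped in a mirror flip.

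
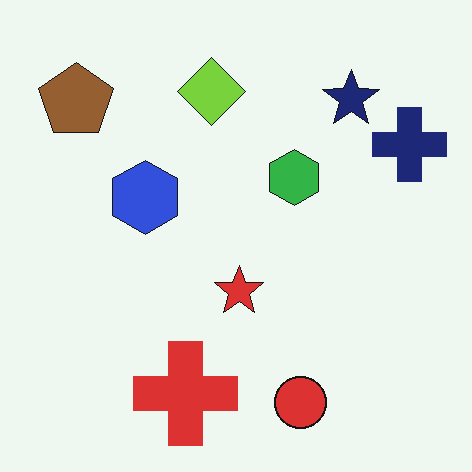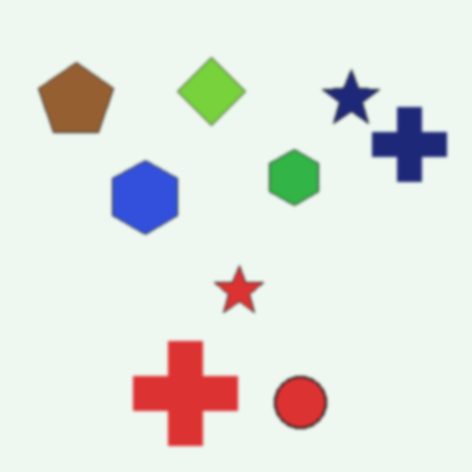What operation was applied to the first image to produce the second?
Slightly softened.

Shape edges and outlines are uniformly softened across the whole image.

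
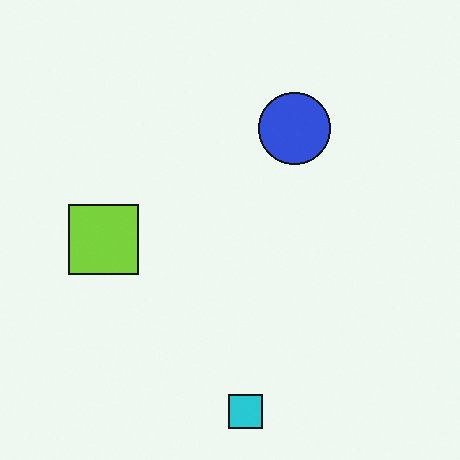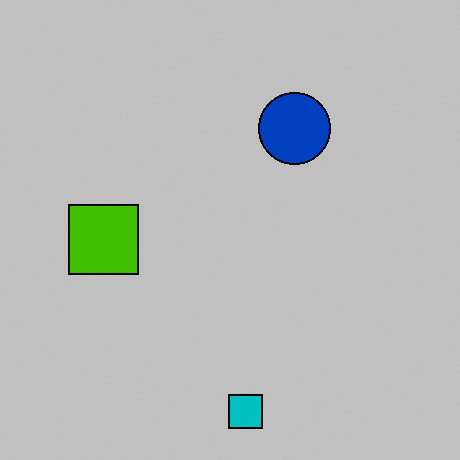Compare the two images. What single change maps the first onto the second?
The second image is the first aggressively posterized.

Each flat color has snapped to a coarser quantized level — most visibly, the near-white background has dropped to a flat grey.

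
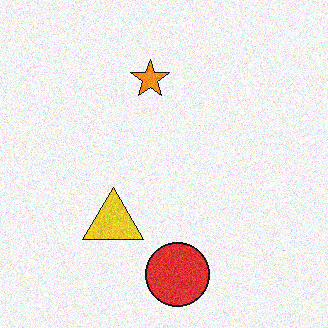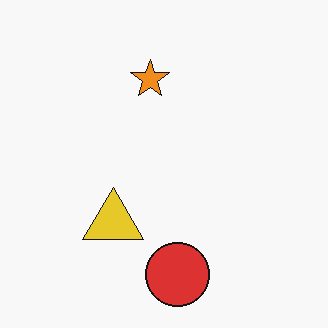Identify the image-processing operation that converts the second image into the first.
The first image is the second degraded with visible gaussian noise.

Random speckle covers the whole image, including the flat background.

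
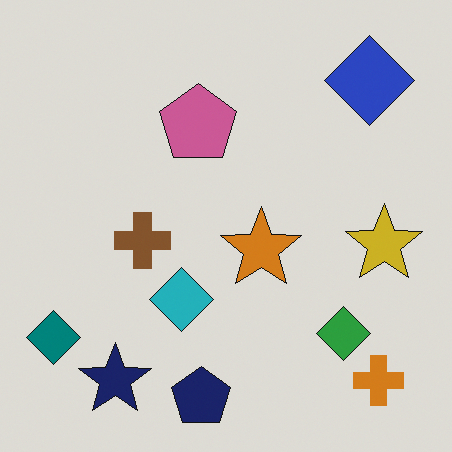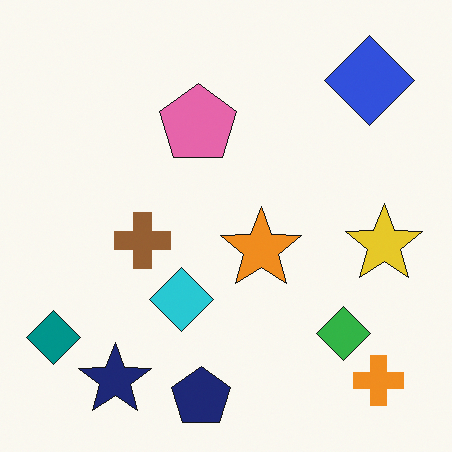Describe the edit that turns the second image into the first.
The image was darkened a little.

Every pixel — background and shapes alike — is uniformly darkened.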